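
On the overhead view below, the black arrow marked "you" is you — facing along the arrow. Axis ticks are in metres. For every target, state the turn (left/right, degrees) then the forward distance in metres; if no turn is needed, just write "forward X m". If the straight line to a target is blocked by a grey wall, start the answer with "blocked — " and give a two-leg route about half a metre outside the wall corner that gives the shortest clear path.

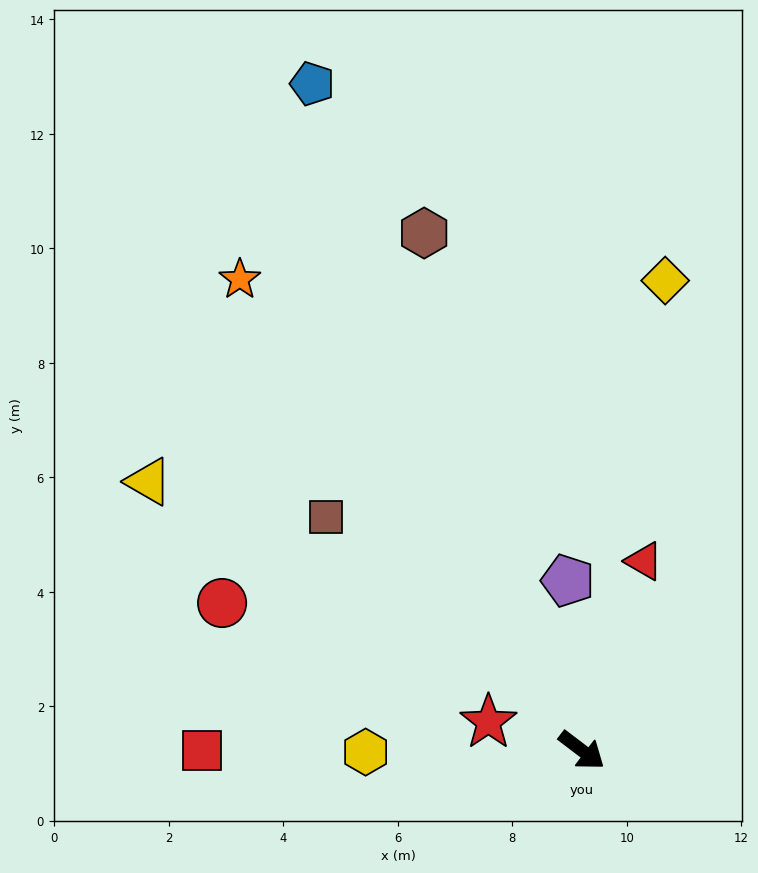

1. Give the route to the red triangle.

turn left 109°, forward 3.5 m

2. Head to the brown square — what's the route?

turn left 175°, forward 6.0 m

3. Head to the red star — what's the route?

turn right 160°, forward 1.7 m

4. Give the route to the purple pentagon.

turn left 132°, forward 3.0 m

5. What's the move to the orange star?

turn left 163°, forward 10.2 m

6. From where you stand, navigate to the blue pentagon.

turn left 149°, forward 12.6 m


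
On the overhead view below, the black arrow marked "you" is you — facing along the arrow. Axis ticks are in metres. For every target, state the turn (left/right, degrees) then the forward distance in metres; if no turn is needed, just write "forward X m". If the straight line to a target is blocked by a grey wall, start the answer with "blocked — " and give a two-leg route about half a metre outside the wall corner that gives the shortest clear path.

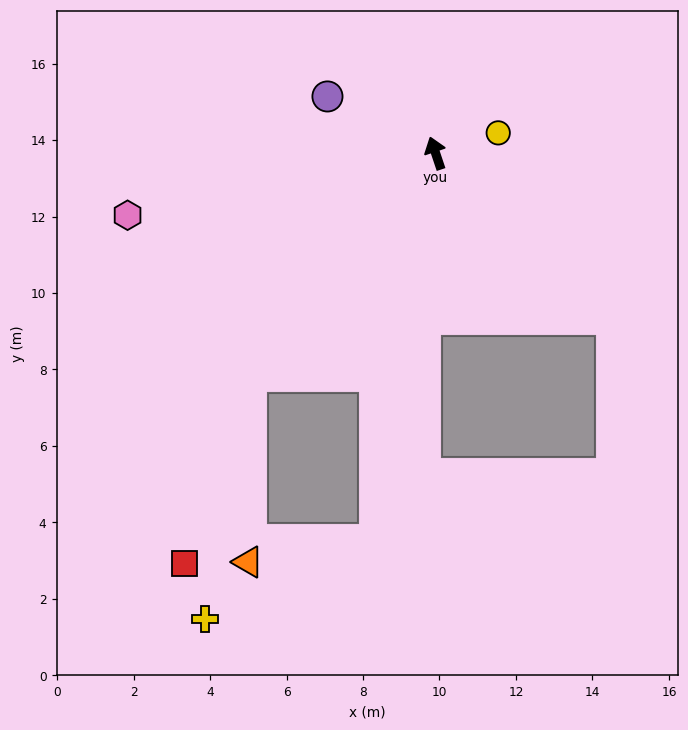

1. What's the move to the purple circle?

turn left 44°, forward 3.2 m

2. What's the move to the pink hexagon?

turn left 83°, forward 8.2 m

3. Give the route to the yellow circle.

turn right 91°, forward 1.7 m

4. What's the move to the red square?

blocked — turn left 122°, forward 7.6 m, then turn left 20°, forward 5.2 m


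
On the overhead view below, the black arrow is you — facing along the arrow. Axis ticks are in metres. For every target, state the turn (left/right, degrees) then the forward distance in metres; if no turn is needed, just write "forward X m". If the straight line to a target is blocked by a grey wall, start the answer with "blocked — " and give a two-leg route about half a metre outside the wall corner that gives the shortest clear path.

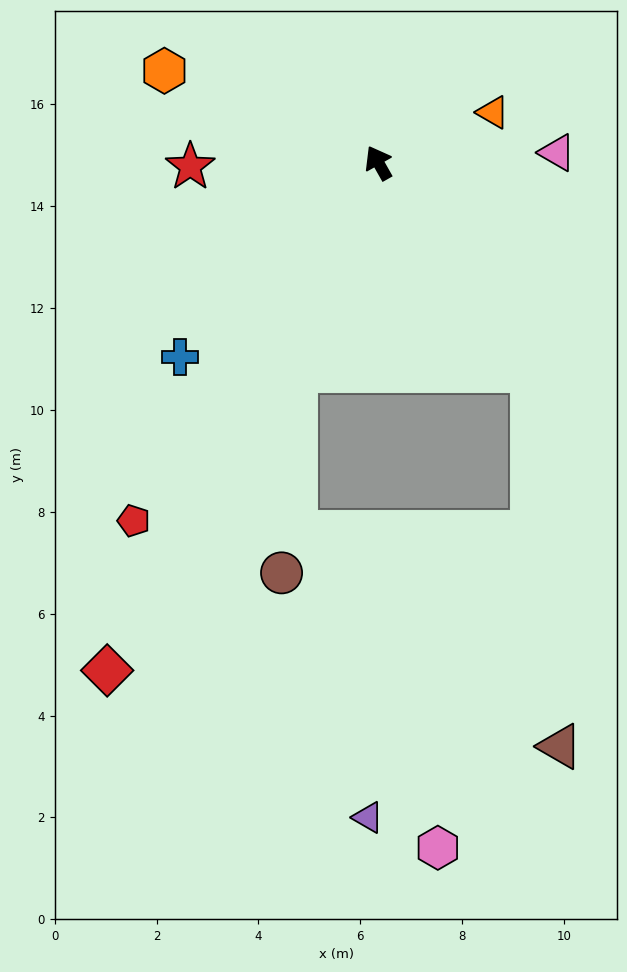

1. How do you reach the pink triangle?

turn right 116°, forward 3.5 m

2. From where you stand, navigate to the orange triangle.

turn right 96°, forward 2.5 m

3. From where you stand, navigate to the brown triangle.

blocked — turn right 173°, forward 5.1 m, then turn right 32°, forward 7.4 m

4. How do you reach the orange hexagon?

turn left 37°, forward 4.6 m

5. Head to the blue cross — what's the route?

turn left 105°, forward 5.5 m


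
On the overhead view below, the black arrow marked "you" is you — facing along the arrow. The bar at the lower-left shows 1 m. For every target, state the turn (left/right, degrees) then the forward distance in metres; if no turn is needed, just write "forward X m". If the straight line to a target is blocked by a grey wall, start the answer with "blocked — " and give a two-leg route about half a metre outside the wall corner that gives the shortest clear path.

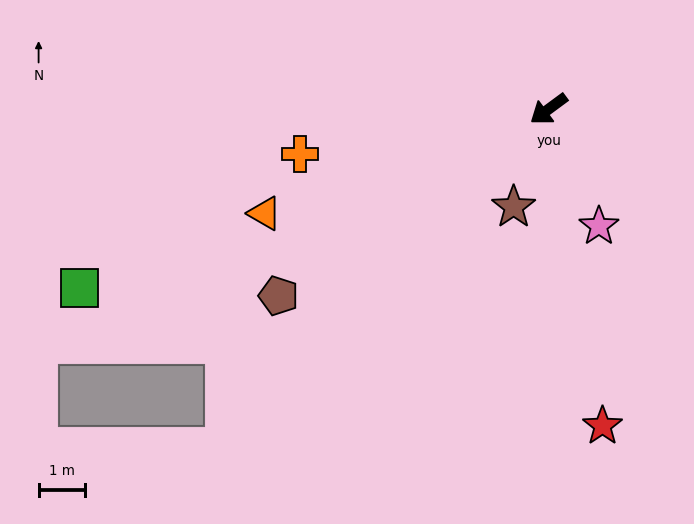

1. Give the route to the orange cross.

turn right 26°, forward 5.5 m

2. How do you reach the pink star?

turn left 77°, forward 2.8 m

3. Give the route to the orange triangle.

turn right 16°, forward 6.5 m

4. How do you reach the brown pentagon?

forward 7.1 m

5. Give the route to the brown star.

turn left 34°, forward 2.2 m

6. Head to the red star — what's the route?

turn left 63°, forward 6.9 m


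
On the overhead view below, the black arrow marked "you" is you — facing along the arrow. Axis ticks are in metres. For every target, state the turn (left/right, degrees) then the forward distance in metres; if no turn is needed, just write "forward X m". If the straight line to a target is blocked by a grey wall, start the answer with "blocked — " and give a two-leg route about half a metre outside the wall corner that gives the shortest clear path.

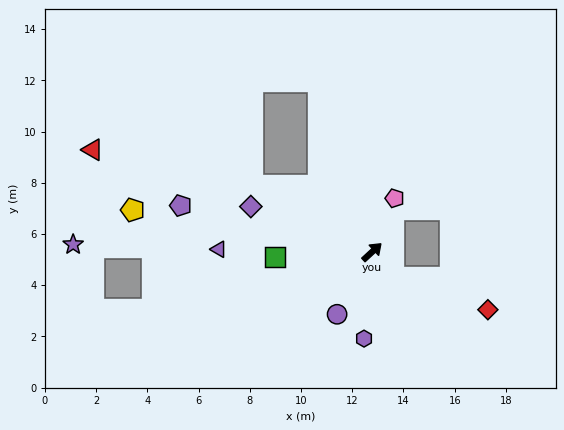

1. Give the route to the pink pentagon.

turn left 24°, forward 2.3 m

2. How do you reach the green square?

turn left 140°, forward 3.8 m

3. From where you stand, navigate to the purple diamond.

turn left 117°, forward 5.1 m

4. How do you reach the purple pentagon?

turn left 124°, forward 7.7 m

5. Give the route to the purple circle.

turn right 162°, forward 2.8 m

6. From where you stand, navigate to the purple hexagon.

turn right 138°, forward 3.4 m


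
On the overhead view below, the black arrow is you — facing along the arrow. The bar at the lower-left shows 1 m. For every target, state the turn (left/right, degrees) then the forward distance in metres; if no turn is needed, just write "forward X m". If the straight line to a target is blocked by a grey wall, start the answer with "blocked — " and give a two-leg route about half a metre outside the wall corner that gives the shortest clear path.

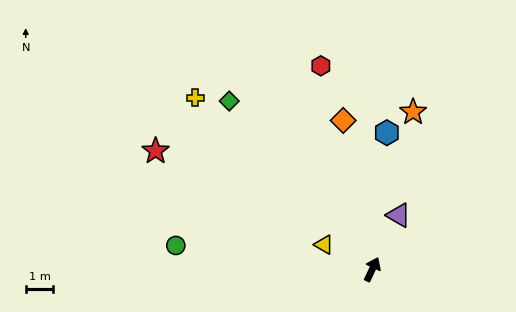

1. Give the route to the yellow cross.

turn left 71°, forward 8.9 m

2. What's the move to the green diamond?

turn left 66°, forward 8.0 m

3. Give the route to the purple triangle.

forward 2.2 m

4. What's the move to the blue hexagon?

turn left 19°, forward 5.0 m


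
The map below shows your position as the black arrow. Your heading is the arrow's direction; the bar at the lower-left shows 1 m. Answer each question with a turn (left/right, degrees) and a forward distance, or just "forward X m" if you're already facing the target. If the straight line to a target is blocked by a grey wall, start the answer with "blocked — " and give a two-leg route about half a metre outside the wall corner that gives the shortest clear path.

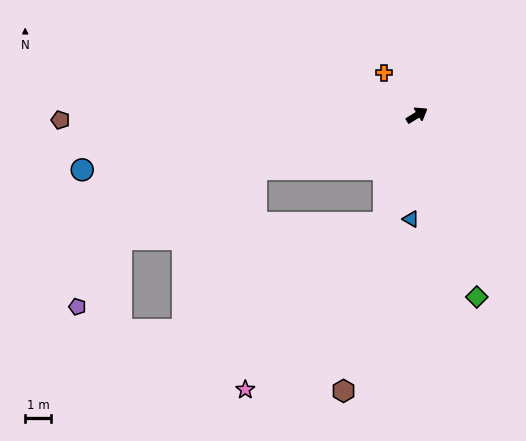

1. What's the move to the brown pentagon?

turn left 149°, forward 13.6 m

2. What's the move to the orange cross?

turn left 96°, forward 2.0 m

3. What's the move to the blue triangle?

turn right 125°, forward 4.0 m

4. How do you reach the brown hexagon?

turn right 137°, forward 10.9 m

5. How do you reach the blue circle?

turn left 158°, forward 12.9 m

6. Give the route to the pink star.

blocked — turn right 139°, forward 4.3 m, then turn right 22°, forward 8.2 m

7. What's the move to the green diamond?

turn right 103°, forward 7.3 m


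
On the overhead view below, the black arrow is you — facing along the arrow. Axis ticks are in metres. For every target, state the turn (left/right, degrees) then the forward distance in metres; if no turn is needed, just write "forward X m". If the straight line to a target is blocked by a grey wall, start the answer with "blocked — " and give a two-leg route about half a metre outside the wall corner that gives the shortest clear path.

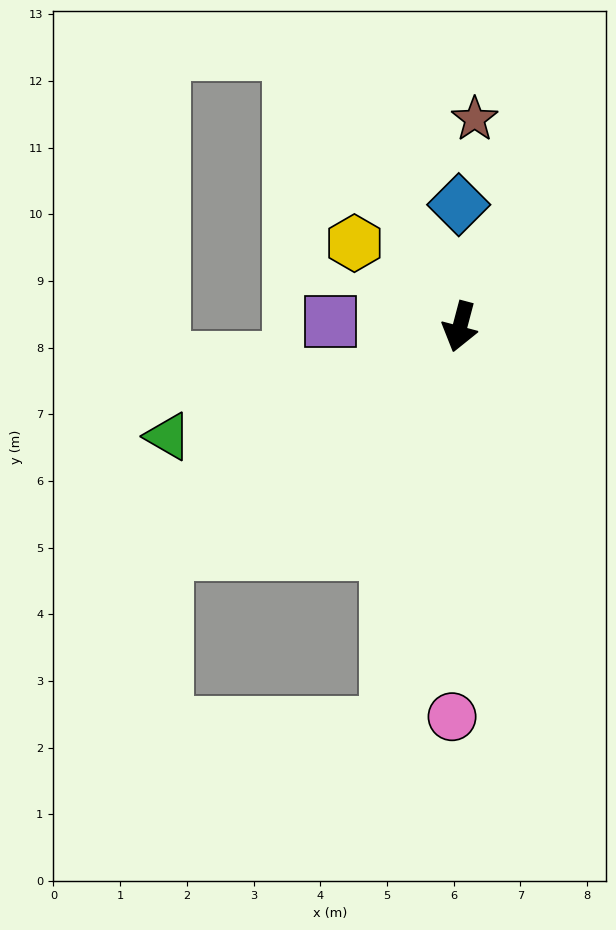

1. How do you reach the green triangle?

turn right 55°, forward 4.7 m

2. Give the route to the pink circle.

turn left 14°, forward 5.8 m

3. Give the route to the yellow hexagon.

turn right 114°, forward 2.0 m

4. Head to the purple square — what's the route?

turn right 77°, forward 1.9 m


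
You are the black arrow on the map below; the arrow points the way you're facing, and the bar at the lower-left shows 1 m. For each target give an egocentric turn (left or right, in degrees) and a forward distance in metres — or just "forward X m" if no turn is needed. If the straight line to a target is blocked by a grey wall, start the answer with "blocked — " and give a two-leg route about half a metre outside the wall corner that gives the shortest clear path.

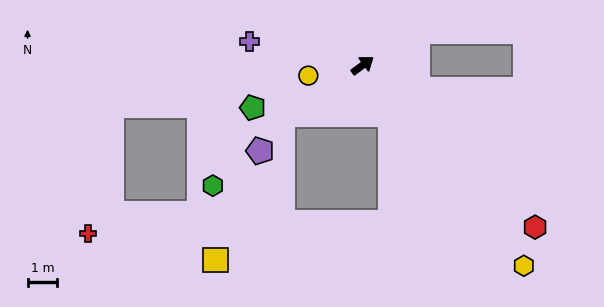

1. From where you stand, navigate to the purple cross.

turn left 132°, forward 3.9 m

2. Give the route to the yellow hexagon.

turn right 88°, forward 8.7 m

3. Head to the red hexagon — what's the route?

turn right 80°, forward 8.0 m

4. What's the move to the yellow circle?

turn left 154°, forward 1.9 m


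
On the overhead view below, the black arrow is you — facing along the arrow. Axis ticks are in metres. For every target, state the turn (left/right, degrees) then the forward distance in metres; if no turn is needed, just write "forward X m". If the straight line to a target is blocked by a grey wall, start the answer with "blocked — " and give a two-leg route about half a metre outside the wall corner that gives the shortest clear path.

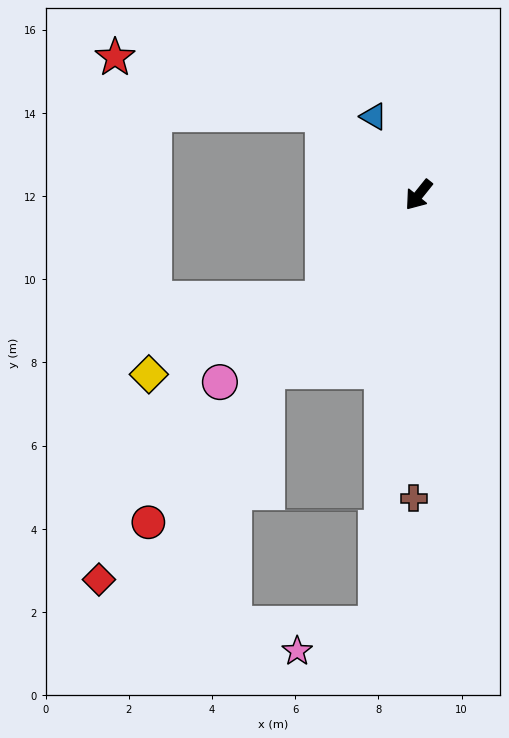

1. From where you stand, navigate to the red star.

blocked — turn right 91°, forward 3.0 m, then turn left 25°, forward 5.2 m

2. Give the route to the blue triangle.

turn right 111°, forward 2.2 m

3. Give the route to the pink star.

blocked — turn left 33°, forward 10.4 m, then turn right 65°, forward 2.0 m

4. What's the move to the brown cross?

turn left 38°, forward 7.3 m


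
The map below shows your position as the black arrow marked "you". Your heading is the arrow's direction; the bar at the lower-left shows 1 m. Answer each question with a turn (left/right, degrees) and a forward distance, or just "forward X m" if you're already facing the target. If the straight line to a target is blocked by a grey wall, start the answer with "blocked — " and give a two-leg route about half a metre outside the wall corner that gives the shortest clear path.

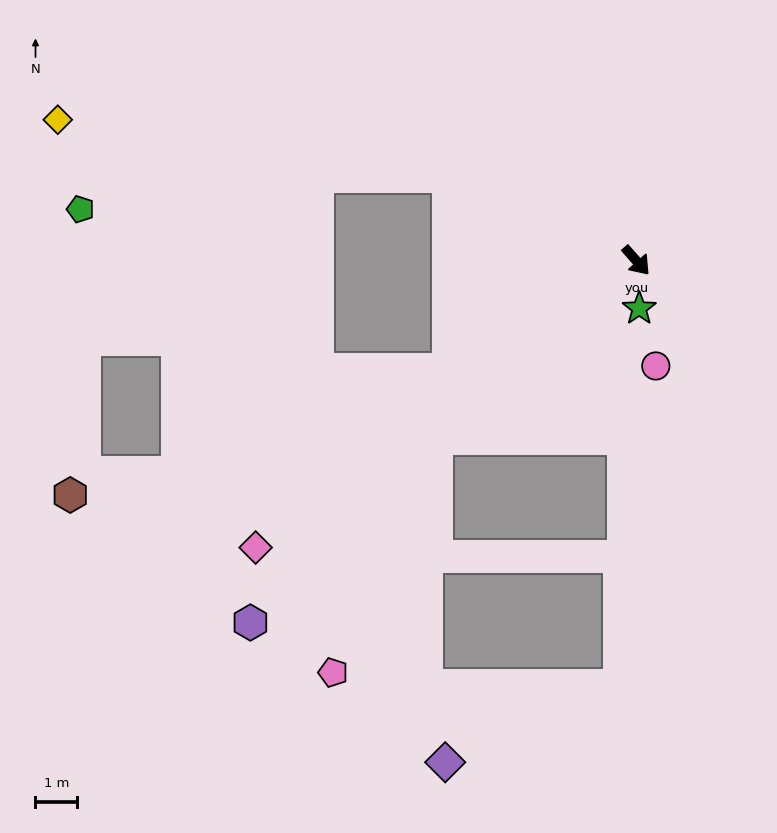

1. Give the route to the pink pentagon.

blocked — turn right 90°, forward 6.4 m, then turn left 25°, forward 6.1 m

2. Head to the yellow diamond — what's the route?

blocked — turn right 156°, forward 4.9 m, then turn left 17°, forward 9.5 m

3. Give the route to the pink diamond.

turn right 94°, forward 11.4 m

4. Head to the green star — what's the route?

turn right 38°, forward 1.1 m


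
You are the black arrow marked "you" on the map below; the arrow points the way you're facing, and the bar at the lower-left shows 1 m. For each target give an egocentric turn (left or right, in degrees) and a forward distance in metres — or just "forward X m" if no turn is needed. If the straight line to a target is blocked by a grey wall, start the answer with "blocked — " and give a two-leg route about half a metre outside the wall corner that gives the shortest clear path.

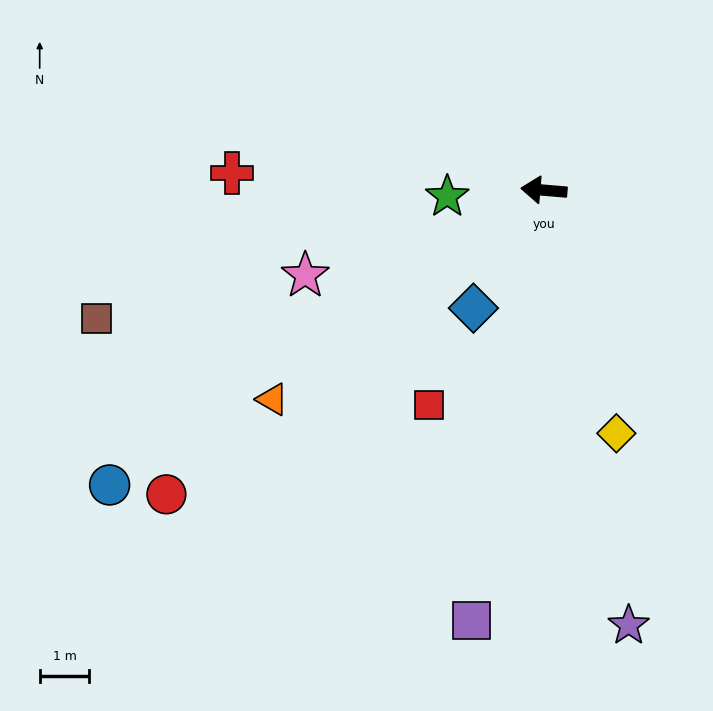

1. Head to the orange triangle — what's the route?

turn left 42°, forward 6.9 m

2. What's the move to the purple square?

turn left 85°, forward 8.8 m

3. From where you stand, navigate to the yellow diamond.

turn left 111°, forward 5.1 m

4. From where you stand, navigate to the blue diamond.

turn left 64°, forward 2.8 m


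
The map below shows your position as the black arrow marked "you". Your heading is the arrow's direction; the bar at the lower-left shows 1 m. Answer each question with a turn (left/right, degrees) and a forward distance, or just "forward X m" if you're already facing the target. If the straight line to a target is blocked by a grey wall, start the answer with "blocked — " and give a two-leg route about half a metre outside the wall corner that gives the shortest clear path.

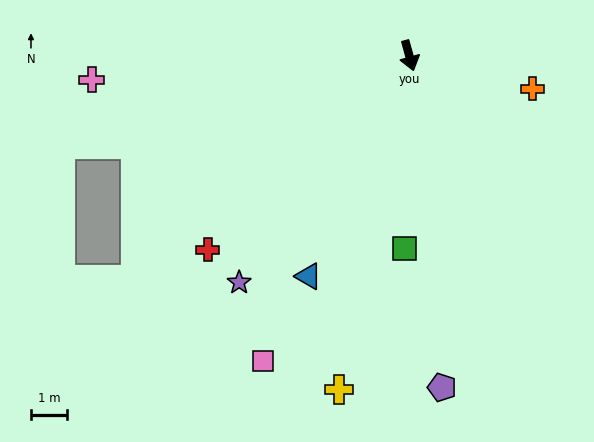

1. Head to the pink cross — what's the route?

turn right 101°, forward 8.8 m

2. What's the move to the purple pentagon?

turn right 10°, forward 9.2 m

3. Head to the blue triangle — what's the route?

turn right 40°, forward 6.7 m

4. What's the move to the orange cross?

turn left 59°, forward 3.5 m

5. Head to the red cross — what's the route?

turn right 62°, forward 7.7 m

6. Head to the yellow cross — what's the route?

turn right 27°, forward 9.4 m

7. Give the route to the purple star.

turn right 52°, forward 7.8 m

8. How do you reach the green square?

turn right 17°, forward 5.3 m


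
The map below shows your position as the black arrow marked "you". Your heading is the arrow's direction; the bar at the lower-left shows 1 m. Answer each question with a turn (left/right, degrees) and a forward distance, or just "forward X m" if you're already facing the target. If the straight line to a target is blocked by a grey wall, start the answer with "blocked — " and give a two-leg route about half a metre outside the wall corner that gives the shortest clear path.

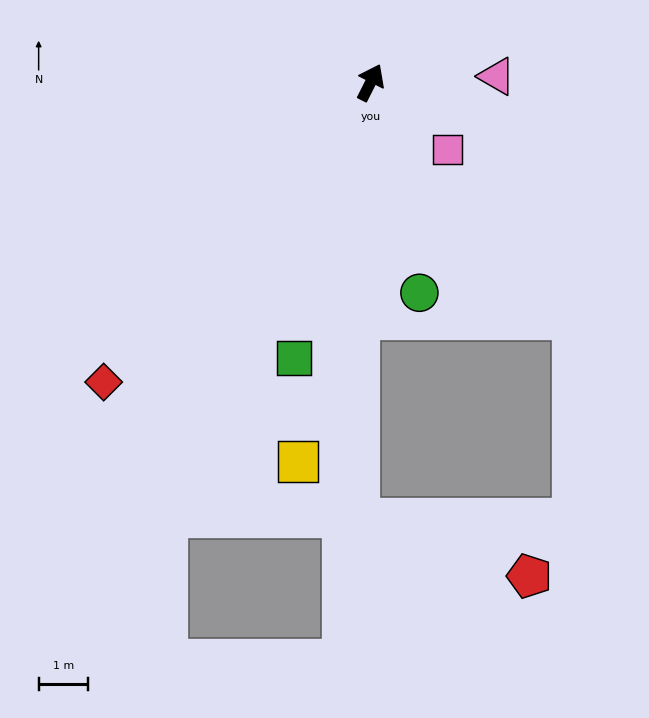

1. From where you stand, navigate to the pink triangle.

turn right 60°, forward 2.5 m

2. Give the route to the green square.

turn right 169°, forward 5.8 m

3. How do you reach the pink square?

turn right 104°, forward 2.1 m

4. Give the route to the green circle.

turn right 140°, forward 4.3 m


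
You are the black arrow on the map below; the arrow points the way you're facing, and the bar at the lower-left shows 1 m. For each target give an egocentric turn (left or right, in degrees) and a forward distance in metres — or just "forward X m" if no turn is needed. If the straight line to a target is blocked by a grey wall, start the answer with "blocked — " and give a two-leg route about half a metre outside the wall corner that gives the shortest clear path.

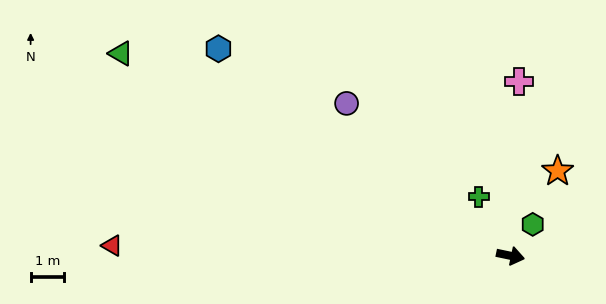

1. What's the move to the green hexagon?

turn left 67°, forward 1.1 m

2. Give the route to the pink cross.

turn left 99°, forward 5.2 m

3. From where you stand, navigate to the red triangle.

turn right 170°, forward 11.9 m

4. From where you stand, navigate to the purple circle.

turn left 149°, forward 6.7 m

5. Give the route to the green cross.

turn left 130°, forward 2.0 m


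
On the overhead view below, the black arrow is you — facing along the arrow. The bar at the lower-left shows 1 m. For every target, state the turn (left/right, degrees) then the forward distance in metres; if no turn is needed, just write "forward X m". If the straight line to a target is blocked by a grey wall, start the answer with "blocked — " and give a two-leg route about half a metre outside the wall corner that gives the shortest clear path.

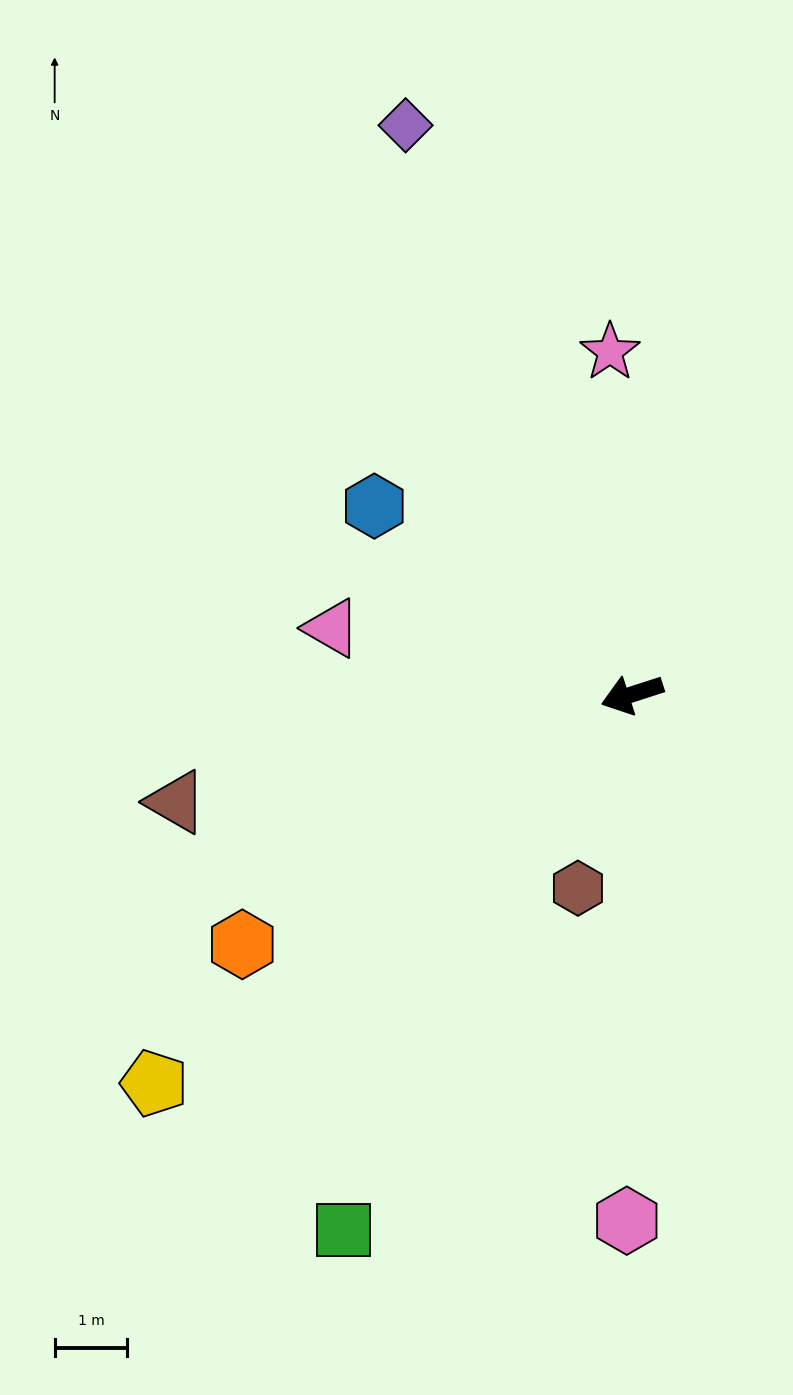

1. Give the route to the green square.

turn left 44°, forward 8.4 m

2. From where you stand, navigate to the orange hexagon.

turn left 15°, forward 6.4 m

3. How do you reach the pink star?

turn right 104°, forward 4.7 m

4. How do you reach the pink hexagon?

turn left 72°, forward 7.2 m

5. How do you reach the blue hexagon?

turn right 54°, forward 4.4 m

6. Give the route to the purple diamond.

turn right 86°, forward 8.4 m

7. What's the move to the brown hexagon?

turn left 57°, forward 2.8 m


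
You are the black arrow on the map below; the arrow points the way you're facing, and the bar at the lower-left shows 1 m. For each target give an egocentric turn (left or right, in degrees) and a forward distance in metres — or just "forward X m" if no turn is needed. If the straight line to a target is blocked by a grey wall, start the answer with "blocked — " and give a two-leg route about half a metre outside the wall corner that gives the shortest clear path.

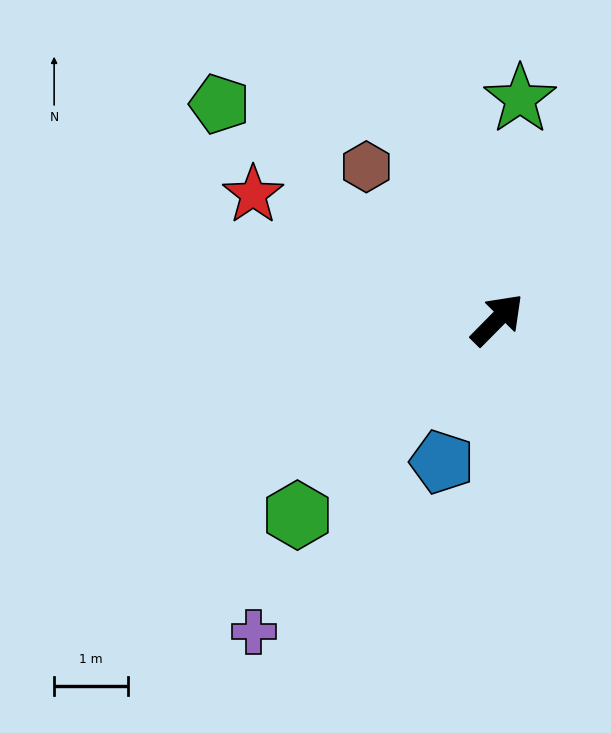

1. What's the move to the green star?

turn left 39°, forward 3.0 m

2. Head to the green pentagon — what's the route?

turn left 97°, forward 4.8 m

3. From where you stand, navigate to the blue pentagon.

turn right 157°, forward 2.1 m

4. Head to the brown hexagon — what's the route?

turn left 85°, forward 2.7 m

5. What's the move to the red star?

turn left 108°, forward 3.7 m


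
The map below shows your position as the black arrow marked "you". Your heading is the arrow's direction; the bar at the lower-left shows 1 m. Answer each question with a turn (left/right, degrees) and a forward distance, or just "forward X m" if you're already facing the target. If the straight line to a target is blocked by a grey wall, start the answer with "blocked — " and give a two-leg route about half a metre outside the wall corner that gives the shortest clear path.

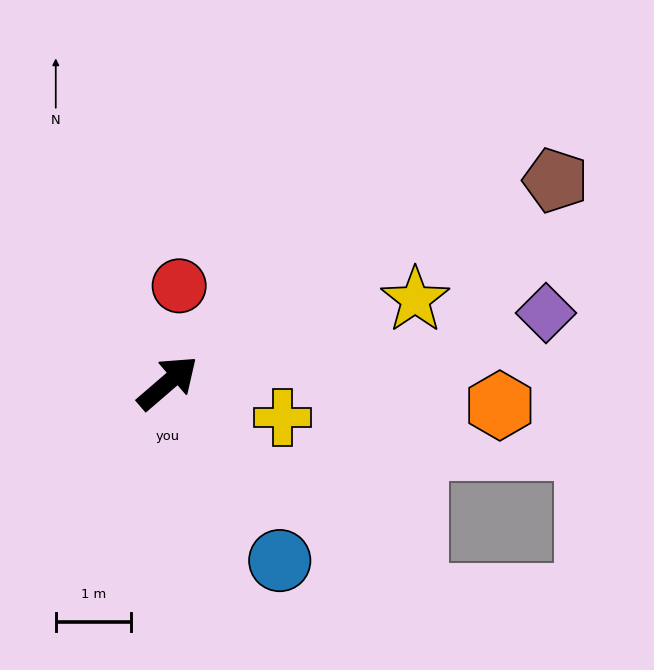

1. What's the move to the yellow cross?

turn right 58°, forward 1.6 m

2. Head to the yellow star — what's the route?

turn right 22°, forward 3.5 m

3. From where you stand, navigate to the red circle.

turn left 42°, forward 1.3 m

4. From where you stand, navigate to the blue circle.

turn right 98°, forward 2.8 m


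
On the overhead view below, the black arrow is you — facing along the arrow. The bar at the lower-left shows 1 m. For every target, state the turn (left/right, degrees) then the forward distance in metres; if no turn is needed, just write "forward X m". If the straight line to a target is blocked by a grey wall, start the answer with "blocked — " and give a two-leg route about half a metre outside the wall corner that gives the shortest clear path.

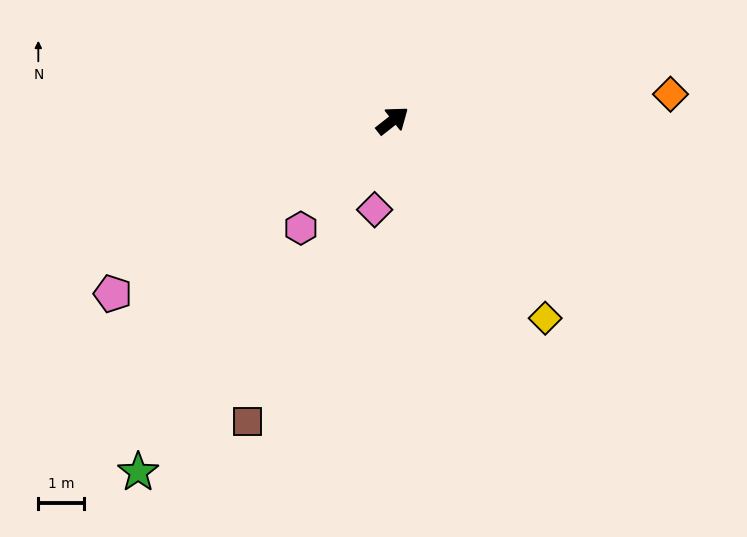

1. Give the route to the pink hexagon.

turn right 169°, forward 3.1 m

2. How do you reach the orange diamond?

turn right 33°, forward 6.1 m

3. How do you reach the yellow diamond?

turn right 90°, forward 5.5 m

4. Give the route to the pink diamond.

turn right 139°, forward 2.0 m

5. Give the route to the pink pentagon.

turn left 174°, forward 7.2 m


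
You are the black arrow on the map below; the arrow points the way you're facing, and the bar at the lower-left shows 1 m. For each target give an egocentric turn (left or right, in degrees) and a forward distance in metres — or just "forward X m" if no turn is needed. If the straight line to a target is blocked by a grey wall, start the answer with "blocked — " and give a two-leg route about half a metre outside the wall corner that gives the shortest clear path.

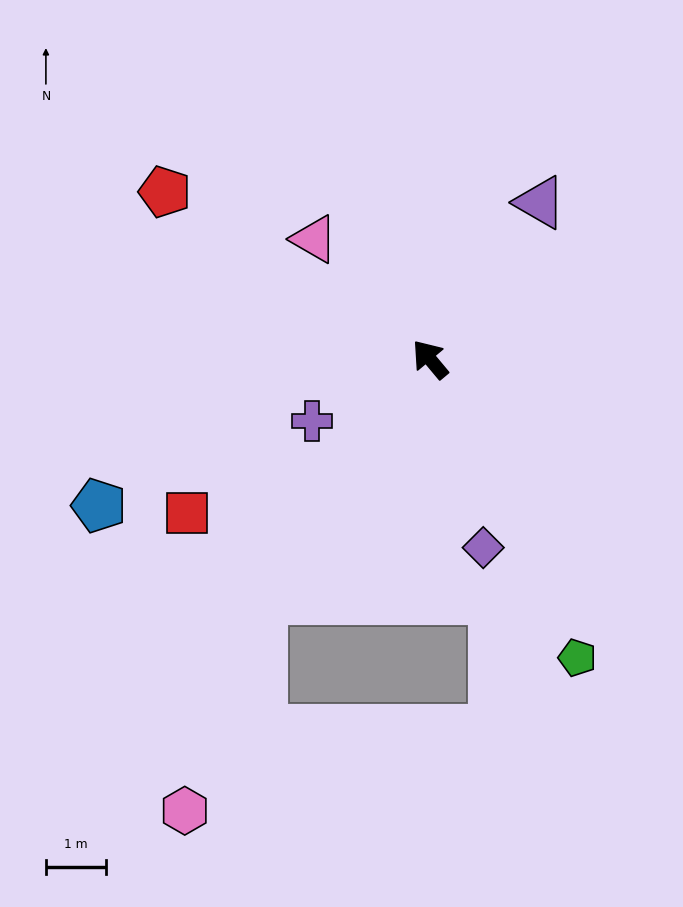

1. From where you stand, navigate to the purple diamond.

turn left 156°, forward 3.3 m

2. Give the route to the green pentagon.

turn left 166°, forward 5.5 m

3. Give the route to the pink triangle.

turn left 4°, forward 2.8 m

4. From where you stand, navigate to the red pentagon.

turn left 18°, forward 5.2 m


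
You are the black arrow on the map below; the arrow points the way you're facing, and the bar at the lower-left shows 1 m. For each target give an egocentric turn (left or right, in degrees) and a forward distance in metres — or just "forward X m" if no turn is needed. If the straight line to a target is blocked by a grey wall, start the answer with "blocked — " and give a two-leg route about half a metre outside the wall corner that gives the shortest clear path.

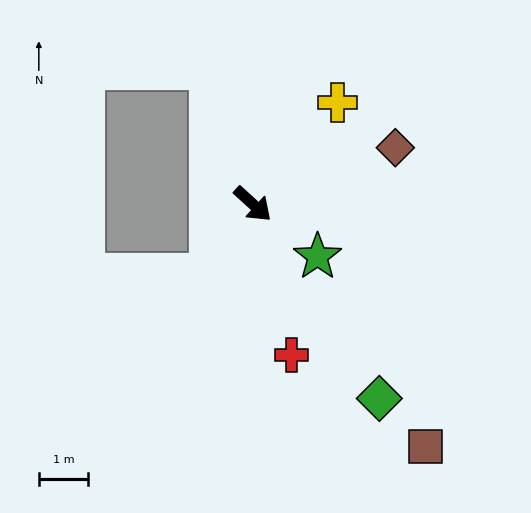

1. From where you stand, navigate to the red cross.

turn right 33°, forward 3.1 m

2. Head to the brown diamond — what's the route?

turn left 64°, forward 3.1 m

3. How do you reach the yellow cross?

turn left 93°, forward 2.7 m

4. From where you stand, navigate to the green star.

turn left 3°, forward 1.7 m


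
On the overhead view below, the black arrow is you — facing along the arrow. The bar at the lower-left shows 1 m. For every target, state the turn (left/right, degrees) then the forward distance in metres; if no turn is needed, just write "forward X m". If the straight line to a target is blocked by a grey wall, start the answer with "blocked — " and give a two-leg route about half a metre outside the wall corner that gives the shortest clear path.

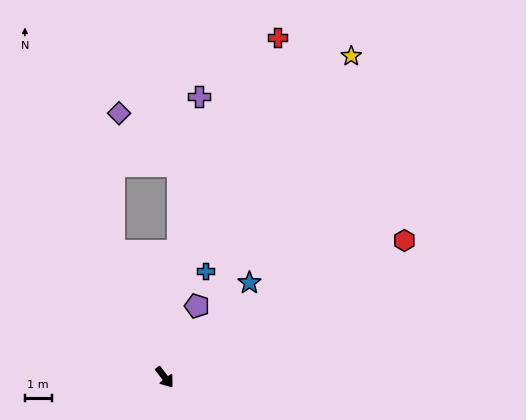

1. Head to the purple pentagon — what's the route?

turn left 118°, forward 2.9 m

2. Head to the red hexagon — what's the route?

turn left 82°, forward 10.4 m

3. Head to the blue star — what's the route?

turn left 101°, forward 4.8 m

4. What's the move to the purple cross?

turn left 136°, forward 10.6 m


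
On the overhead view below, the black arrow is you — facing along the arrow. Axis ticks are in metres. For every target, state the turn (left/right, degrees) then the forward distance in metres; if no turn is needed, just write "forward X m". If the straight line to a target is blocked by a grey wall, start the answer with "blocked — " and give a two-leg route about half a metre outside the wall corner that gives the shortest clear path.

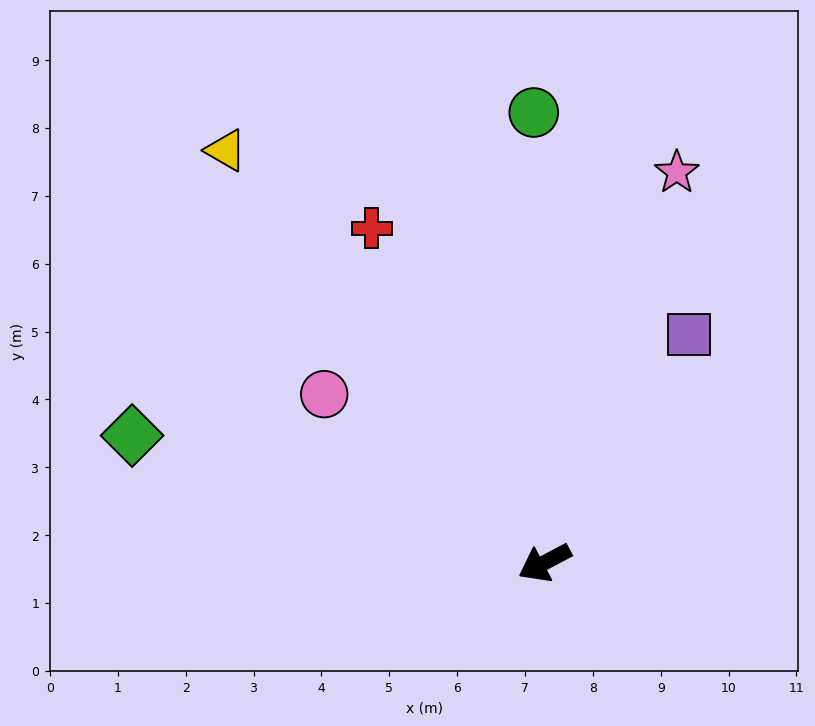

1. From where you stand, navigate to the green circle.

turn right 116°, forward 6.6 m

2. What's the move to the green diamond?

turn right 45°, forward 6.4 m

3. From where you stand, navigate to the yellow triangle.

turn right 80°, forward 7.7 m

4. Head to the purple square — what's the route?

turn right 150°, forward 4.0 m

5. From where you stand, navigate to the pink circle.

turn right 65°, forward 4.1 m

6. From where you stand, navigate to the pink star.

turn right 136°, forward 6.1 m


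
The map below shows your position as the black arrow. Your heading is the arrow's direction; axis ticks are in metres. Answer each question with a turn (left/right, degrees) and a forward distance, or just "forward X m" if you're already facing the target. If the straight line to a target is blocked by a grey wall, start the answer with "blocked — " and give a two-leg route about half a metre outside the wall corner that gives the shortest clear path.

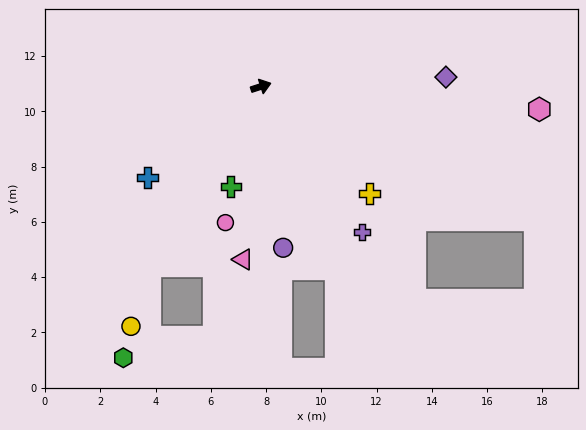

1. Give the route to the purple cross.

turn right 73°, forward 6.4 m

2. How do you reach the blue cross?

turn right 159°, forward 5.3 m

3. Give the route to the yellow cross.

turn right 63°, forward 5.5 m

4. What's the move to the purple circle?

turn right 100°, forward 5.9 m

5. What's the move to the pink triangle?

turn right 114°, forward 6.3 m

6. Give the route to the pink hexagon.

turn right 23°, forward 10.1 m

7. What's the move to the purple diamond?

turn right 15°, forward 6.7 m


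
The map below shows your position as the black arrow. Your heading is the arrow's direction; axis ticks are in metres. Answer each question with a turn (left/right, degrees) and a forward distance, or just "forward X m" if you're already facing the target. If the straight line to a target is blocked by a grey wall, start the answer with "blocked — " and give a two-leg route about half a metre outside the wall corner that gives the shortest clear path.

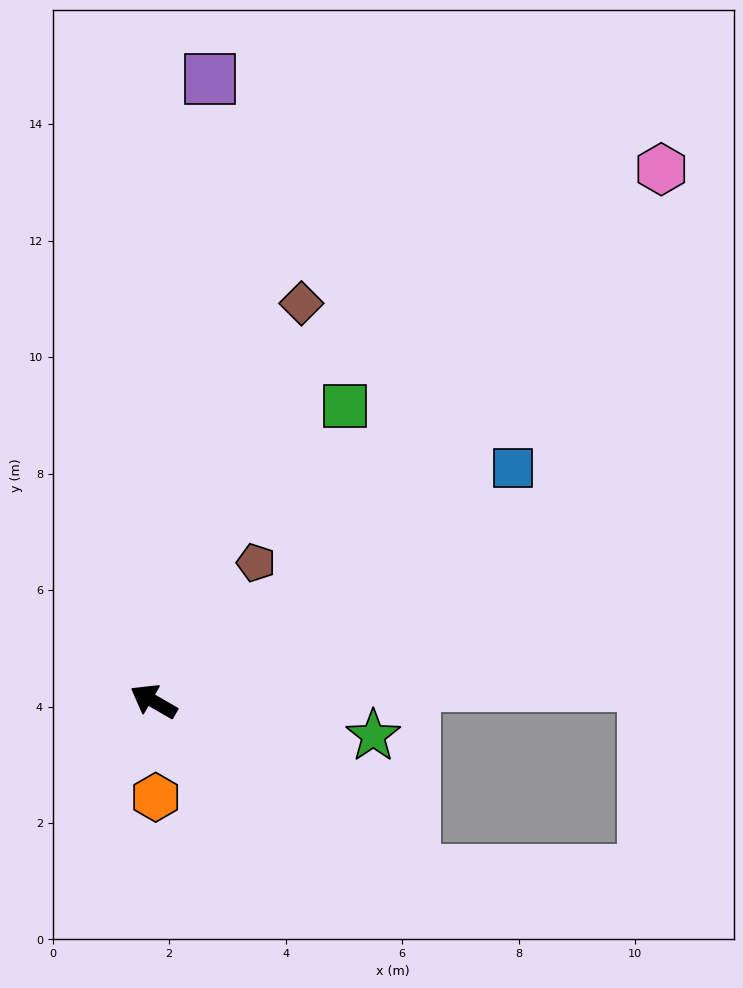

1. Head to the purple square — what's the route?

turn right 65°, forward 10.7 m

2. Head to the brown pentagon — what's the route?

turn right 97°, forward 3.0 m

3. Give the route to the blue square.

turn right 117°, forward 7.4 m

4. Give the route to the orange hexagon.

turn left 121°, forward 1.6 m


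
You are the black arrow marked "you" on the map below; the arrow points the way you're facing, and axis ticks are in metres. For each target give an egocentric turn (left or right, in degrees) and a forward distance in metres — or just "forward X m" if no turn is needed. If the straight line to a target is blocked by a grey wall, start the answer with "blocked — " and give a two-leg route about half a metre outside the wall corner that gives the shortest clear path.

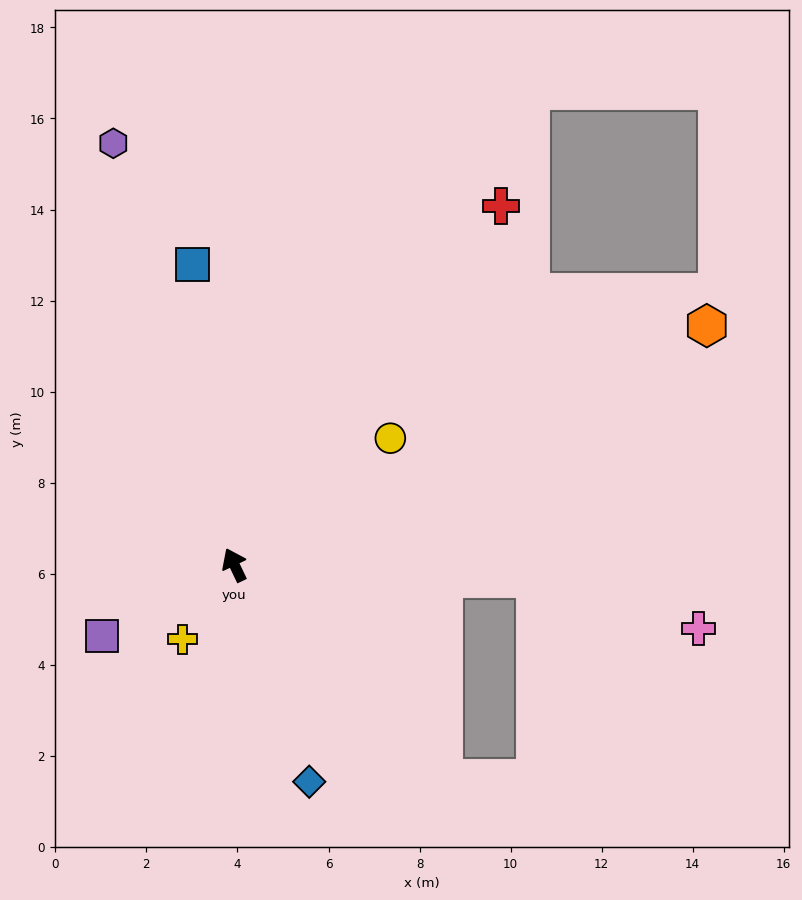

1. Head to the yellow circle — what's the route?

turn right 76°, forward 4.4 m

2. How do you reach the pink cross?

blocked — turn right 118°, forward 6.6 m, then turn right 15°, forward 3.8 m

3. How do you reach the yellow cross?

turn left 120°, forward 2.0 m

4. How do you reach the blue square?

turn right 18°, forward 6.7 m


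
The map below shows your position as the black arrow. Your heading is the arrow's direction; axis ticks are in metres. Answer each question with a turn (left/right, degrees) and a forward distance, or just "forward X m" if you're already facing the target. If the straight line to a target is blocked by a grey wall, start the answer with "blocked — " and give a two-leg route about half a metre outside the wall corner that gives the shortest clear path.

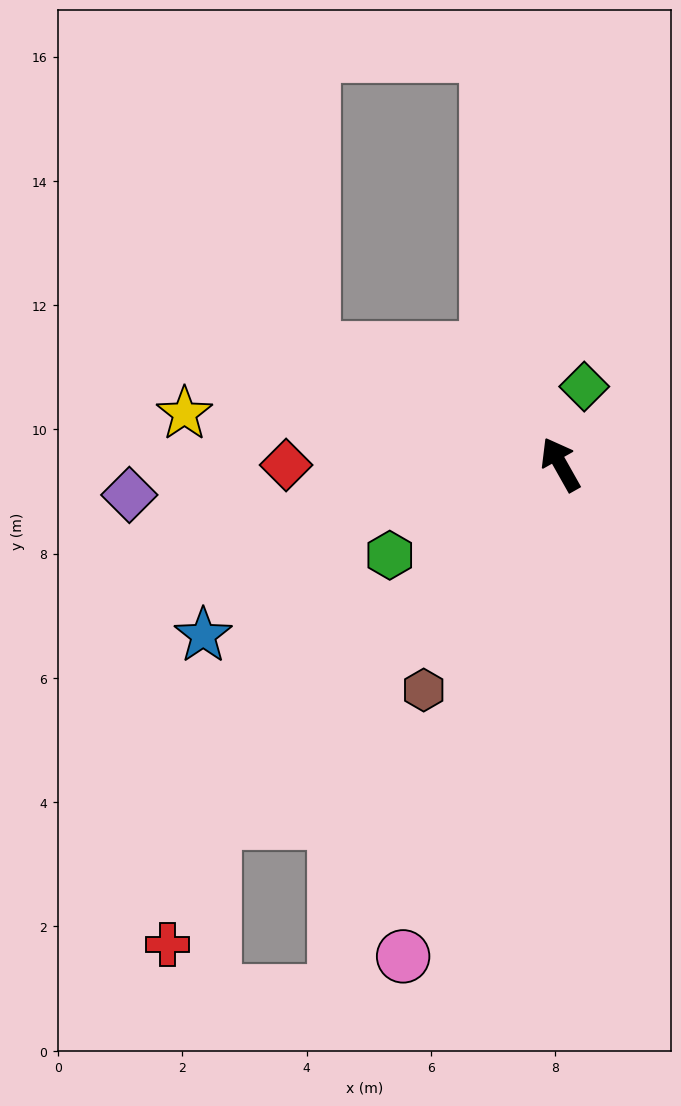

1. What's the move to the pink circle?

turn left 133°, forward 8.3 m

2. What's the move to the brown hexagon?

turn left 119°, forward 4.2 m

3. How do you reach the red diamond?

turn left 61°, forward 4.4 m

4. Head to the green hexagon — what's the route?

turn left 89°, forward 3.1 m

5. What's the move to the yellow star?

turn left 53°, forward 6.1 m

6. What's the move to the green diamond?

turn right 46°, forward 1.3 m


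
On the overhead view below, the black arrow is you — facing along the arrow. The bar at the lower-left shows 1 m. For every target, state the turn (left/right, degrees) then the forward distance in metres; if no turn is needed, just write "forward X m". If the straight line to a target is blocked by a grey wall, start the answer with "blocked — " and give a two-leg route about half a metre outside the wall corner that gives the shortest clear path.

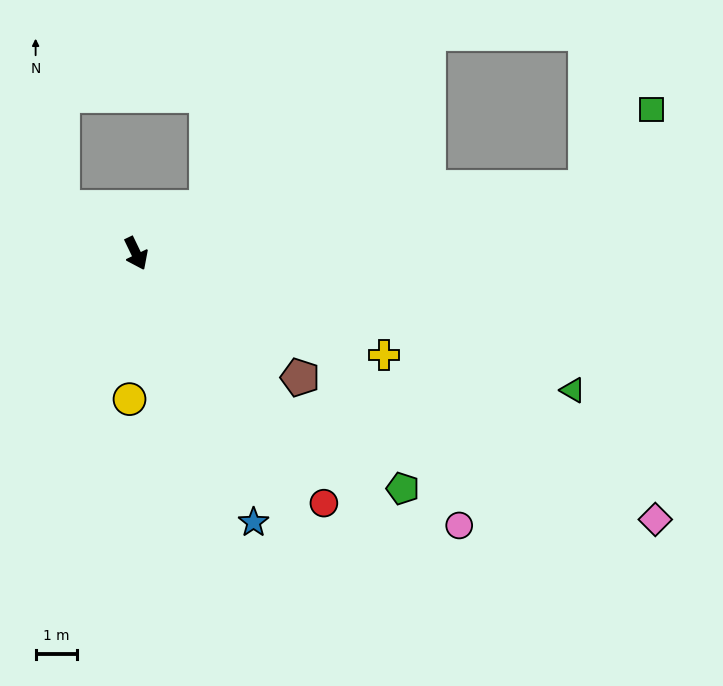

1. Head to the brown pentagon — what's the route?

turn left 27°, forward 5.0 m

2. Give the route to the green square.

blocked — turn left 73°, forward 11.1 m, then turn left 41°, forward 2.5 m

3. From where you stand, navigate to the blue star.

turn right 2°, forward 7.2 m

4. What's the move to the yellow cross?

turn left 42°, forward 6.5 m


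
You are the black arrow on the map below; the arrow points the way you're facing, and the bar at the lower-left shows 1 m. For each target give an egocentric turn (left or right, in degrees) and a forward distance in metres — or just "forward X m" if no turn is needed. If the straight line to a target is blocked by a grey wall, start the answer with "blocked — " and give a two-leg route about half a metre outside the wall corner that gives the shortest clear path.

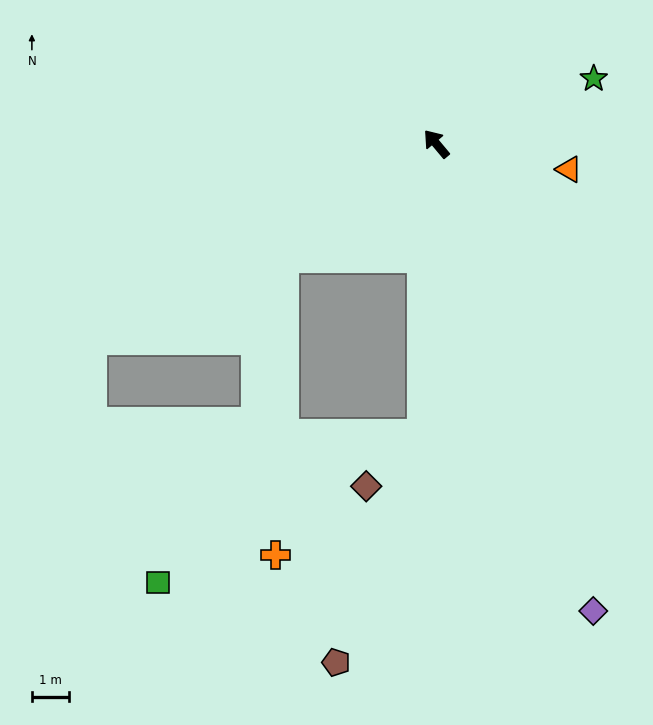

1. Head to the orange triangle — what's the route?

turn right 141°, forward 3.6 m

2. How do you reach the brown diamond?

blocked — turn left 137°, forward 7.8 m, then turn right 45°, forward 2.0 m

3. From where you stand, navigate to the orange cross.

blocked — turn left 87°, forward 5.1 m, then turn left 52°, forward 8.0 m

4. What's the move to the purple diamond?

turn left 159°, forward 13.2 m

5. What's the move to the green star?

turn right 107°, forward 4.6 m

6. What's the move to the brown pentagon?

blocked — turn left 137°, forward 7.8 m, then turn right 18°, forward 6.5 m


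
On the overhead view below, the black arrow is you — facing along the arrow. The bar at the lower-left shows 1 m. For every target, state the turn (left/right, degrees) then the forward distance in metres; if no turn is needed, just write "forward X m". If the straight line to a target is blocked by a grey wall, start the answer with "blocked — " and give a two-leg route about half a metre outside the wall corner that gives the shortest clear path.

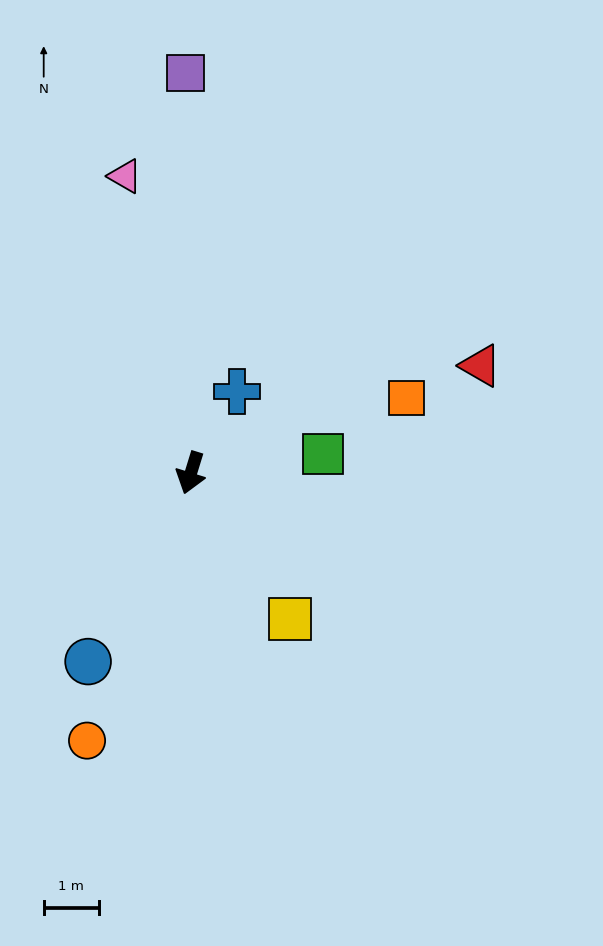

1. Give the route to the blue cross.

turn left 168°, forward 1.7 m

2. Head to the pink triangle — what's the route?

turn right 150°, forward 5.5 m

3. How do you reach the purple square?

turn right 162°, forward 7.3 m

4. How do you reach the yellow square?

turn left 51°, forward 3.2 m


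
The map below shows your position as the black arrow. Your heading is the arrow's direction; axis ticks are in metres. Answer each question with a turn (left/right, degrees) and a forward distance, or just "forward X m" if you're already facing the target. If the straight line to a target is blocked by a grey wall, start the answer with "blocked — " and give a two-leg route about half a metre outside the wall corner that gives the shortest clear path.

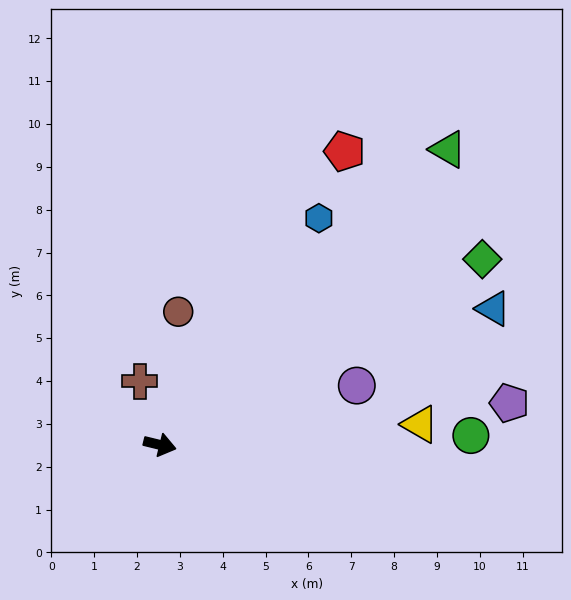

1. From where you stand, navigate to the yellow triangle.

turn left 18°, forward 6.1 m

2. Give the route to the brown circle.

turn left 96°, forward 3.1 m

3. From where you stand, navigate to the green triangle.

turn left 59°, forward 9.6 m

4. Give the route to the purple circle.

turn left 30°, forward 4.8 m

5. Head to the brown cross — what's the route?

turn left 122°, forward 1.6 m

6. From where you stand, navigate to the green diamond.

turn left 44°, forward 8.7 m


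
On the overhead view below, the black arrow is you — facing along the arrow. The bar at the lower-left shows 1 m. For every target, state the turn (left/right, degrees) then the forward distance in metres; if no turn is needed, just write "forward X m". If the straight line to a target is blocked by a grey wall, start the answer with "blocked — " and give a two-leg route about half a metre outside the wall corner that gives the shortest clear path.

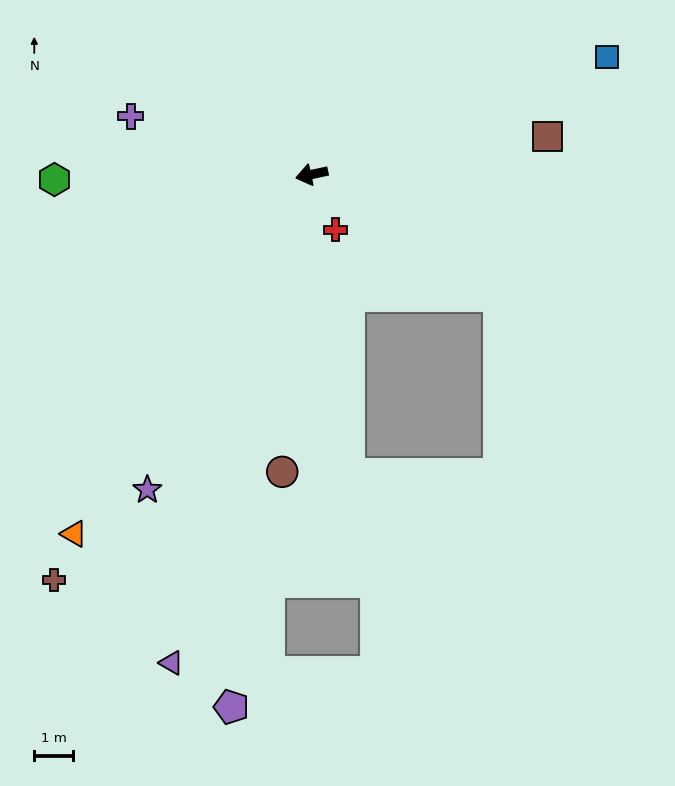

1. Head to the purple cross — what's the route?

turn right 30°, forward 4.8 m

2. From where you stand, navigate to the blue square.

turn right 170°, forward 8.1 m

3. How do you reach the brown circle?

turn left 72°, forward 7.6 m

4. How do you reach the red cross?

turn left 101°, forward 1.5 m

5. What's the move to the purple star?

turn left 50°, forward 9.1 m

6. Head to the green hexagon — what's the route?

turn right 11°, forward 6.6 m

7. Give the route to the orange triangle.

turn left 44°, forward 11.0 m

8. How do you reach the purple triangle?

turn left 62°, forward 13.0 m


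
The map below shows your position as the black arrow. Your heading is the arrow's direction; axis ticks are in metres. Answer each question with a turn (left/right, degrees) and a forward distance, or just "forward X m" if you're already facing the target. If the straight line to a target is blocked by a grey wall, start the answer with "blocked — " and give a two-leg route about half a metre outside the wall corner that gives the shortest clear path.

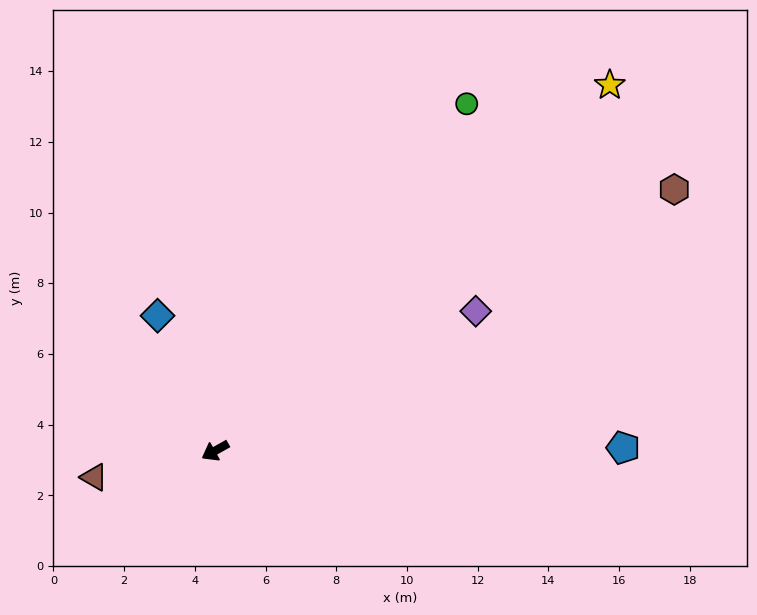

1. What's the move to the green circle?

turn right 155°, forward 12.1 m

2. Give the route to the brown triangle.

turn right 17°, forward 3.5 m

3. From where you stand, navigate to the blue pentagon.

turn left 151°, forward 11.5 m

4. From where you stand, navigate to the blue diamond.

turn right 96°, forward 4.2 m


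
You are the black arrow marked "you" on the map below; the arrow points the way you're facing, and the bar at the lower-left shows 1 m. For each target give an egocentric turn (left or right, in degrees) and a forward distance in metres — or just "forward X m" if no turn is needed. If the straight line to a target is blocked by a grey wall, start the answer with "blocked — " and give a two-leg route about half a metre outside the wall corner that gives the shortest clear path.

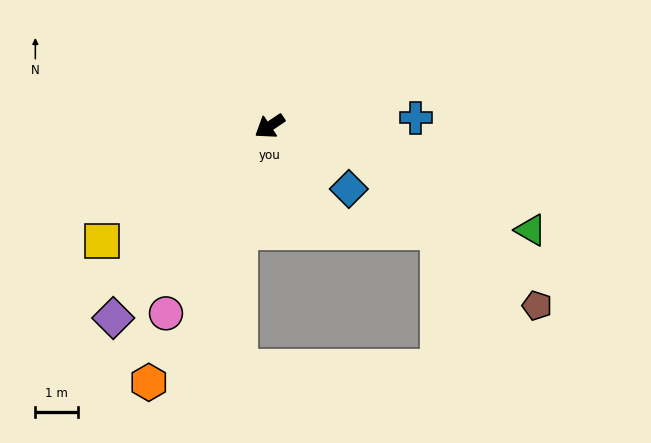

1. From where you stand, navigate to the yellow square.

forward 4.7 m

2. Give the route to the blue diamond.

turn left 108°, forward 2.3 m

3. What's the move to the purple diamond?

turn left 17°, forward 5.7 m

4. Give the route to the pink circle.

turn left 27°, forward 5.0 m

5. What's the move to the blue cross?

turn left 150°, forward 3.4 m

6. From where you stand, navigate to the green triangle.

turn left 125°, forward 6.5 m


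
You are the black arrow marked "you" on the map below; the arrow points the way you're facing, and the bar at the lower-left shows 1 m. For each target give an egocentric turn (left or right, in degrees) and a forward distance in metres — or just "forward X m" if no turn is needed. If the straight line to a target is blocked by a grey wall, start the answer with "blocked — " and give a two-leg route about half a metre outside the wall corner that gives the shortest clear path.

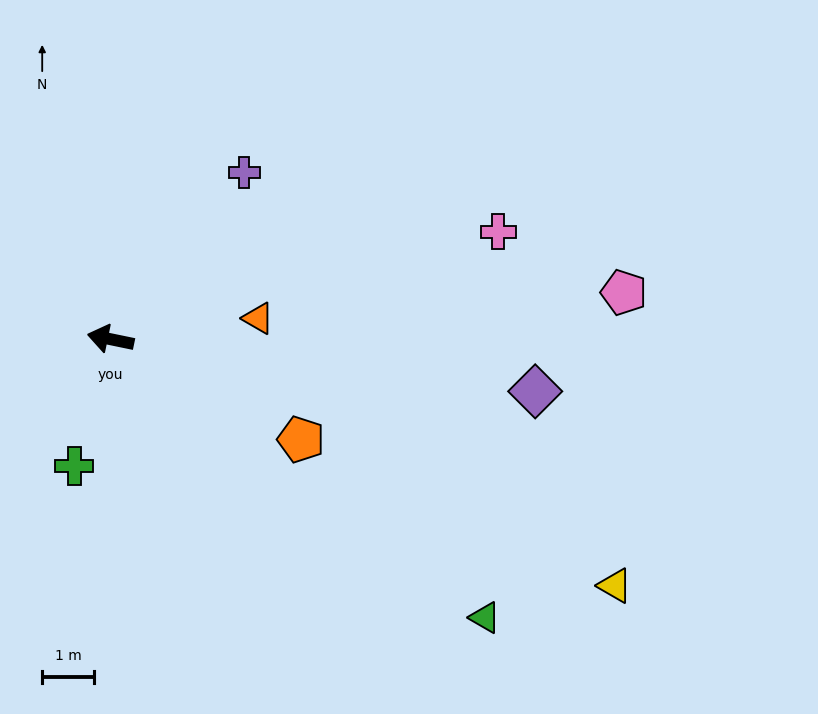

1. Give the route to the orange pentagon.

turn left 164°, forward 4.2 m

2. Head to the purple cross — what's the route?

turn right 117°, forward 4.1 m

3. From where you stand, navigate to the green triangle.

turn left 155°, forward 9.0 m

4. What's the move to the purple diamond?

turn right 175°, forward 8.3 m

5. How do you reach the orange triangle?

turn right 160°, forward 2.9 m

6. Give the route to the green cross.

turn left 86°, forward 2.5 m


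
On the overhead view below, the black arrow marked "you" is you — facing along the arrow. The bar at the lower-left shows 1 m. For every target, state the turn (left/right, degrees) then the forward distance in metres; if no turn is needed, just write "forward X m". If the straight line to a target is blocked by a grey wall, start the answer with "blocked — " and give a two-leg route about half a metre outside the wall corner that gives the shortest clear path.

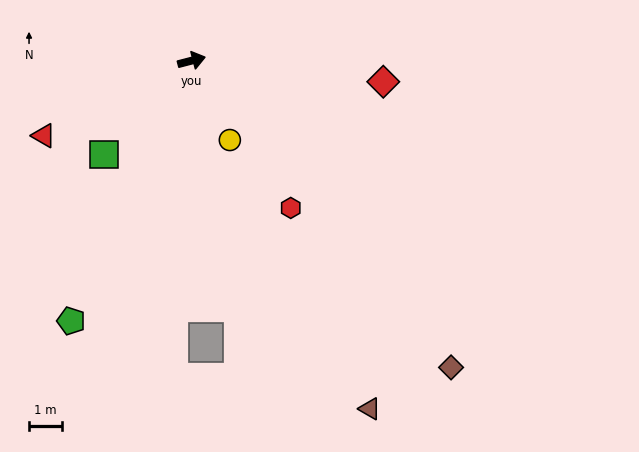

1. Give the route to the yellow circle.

turn right 79°, forward 2.7 m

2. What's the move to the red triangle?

turn right 168°, forward 5.1 m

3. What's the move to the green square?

turn right 148°, forward 3.9 m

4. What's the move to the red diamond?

turn right 21°, forward 5.9 m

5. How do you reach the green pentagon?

turn right 129°, forward 8.7 m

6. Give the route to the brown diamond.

turn right 64°, forward 12.2 m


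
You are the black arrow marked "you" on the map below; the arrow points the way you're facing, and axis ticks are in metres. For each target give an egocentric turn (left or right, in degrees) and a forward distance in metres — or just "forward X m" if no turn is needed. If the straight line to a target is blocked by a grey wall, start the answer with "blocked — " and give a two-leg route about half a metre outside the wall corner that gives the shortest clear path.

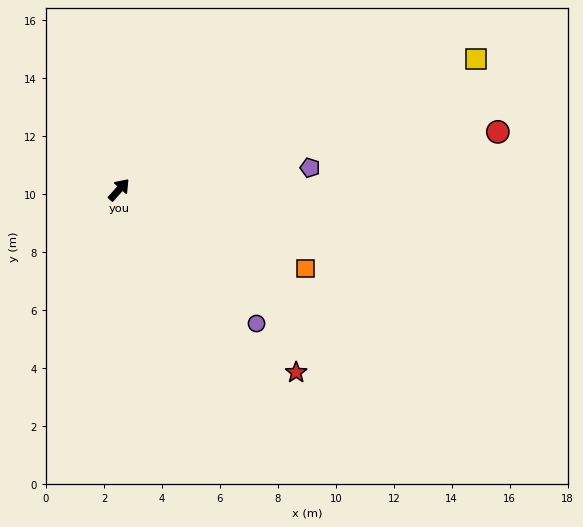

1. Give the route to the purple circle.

turn right 92°, forward 6.6 m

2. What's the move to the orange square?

turn right 71°, forward 7.0 m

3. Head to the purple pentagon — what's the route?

turn right 42°, forward 6.6 m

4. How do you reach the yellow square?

turn right 28°, forward 13.1 m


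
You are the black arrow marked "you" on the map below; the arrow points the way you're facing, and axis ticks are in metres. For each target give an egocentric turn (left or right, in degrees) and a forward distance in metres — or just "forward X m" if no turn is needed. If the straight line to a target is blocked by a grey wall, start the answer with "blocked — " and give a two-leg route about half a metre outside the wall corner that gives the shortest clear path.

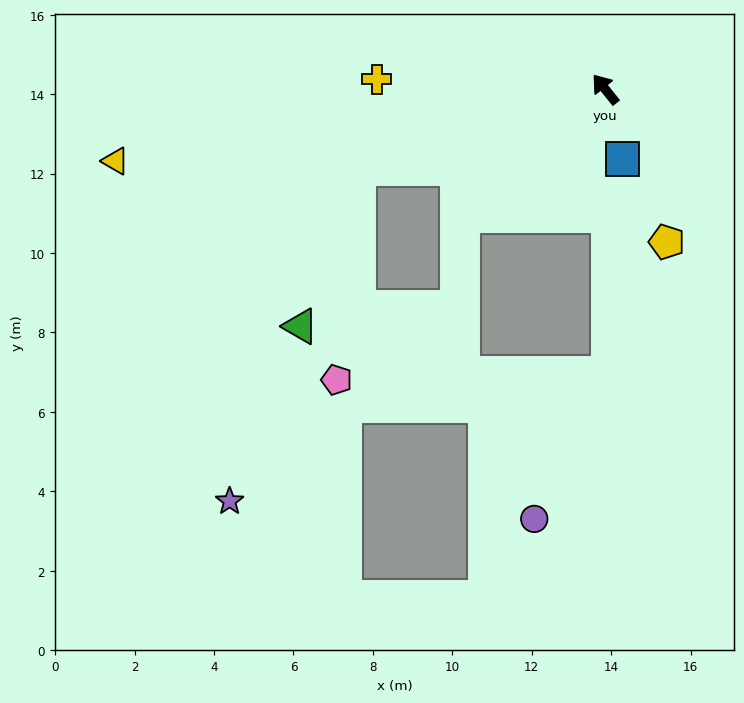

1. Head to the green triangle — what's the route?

blocked — turn left 69°, forward 6.5 m, then turn left 52°, forward 4.2 m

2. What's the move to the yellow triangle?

turn left 60°, forward 12.5 m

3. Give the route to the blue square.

turn left 155°, forward 1.8 m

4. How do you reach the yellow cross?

turn left 49°, forward 5.8 m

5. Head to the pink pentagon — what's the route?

blocked — turn left 69°, forward 6.5 m, then turn left 66°, forward 5.3 m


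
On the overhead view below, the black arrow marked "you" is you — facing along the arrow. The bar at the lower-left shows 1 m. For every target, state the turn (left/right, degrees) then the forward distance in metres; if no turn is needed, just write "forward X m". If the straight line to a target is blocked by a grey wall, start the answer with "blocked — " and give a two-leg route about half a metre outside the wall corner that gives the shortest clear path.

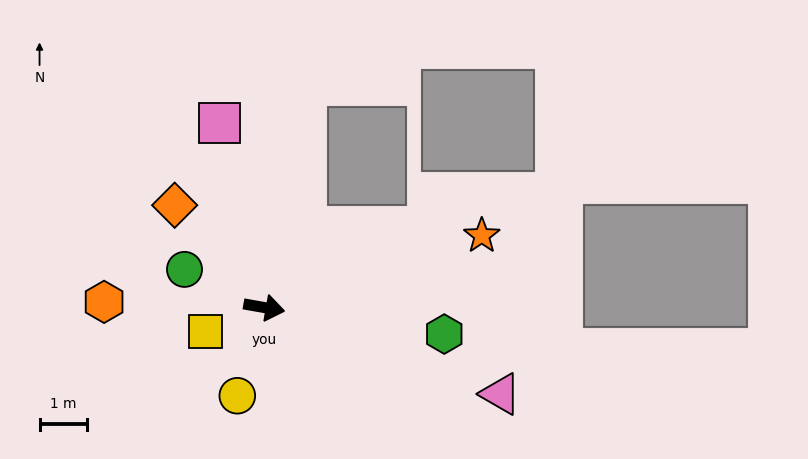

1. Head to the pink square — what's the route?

turn left 114°, forward 4.0 m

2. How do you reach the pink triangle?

turn right 10°, forward 5.3 m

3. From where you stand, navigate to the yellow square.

turn right 147°, forward 1.3 m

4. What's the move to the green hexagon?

forward 3.8 m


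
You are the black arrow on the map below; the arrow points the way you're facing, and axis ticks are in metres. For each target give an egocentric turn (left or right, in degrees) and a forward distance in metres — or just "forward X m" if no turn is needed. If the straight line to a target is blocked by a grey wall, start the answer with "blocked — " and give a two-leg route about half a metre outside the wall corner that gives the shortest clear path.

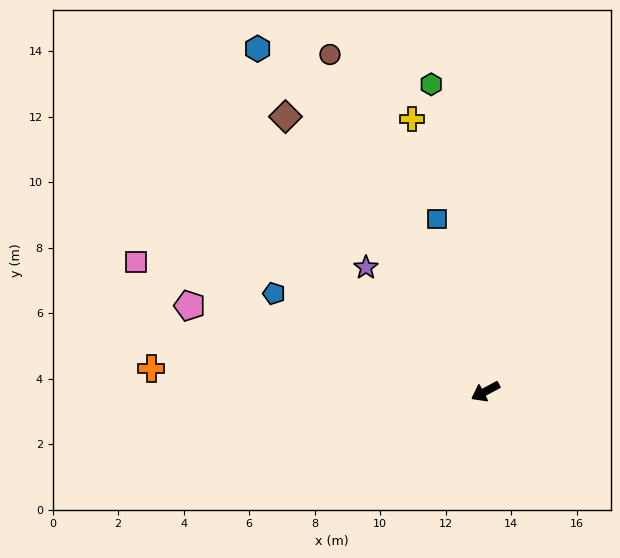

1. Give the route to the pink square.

turn right 48°, forward 11.4 m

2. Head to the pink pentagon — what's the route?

turn right 44°, forward 9.4 m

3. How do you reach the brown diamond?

turn right 82°, forward 10.4 m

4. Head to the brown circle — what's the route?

turn right 93°, forward 11.3 m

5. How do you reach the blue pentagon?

turn right 53°, forward 7.1 m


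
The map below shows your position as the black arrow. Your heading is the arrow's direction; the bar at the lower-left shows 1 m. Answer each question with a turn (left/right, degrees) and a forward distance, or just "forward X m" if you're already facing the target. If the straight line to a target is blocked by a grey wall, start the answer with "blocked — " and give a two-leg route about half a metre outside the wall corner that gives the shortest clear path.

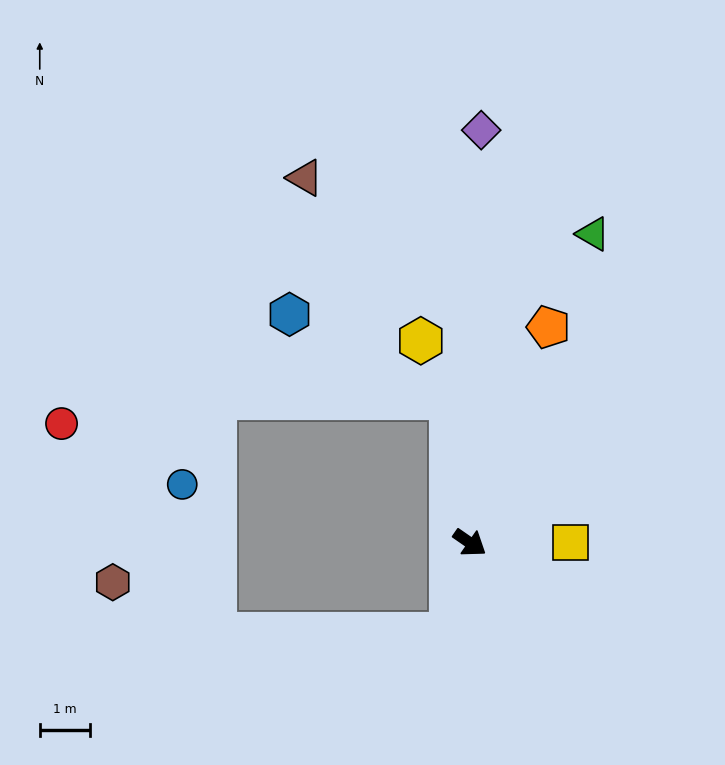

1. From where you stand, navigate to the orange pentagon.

turn left 105°, forward 4.6 m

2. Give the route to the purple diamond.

turn left 123°, forward 8.3 m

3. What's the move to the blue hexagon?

blocked — turn left 132°, forward 2.9 m, then turn left 55°, forward 3.6 m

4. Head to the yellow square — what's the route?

turn left 35°, forward 2.0 m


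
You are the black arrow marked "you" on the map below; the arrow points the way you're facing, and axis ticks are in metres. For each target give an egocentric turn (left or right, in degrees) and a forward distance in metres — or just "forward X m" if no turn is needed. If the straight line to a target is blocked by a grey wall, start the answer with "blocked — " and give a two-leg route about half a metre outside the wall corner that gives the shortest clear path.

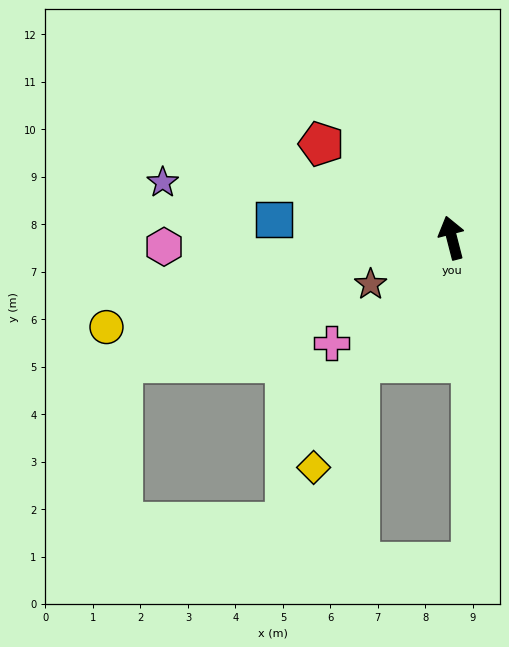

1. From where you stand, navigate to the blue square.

turn left 70°, forward 3.8 m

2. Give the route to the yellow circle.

turn left 90°, forward 7.5 m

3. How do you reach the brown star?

turn left 105°, forward 2.0 m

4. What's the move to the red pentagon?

turn left 40°, forward 3.4 m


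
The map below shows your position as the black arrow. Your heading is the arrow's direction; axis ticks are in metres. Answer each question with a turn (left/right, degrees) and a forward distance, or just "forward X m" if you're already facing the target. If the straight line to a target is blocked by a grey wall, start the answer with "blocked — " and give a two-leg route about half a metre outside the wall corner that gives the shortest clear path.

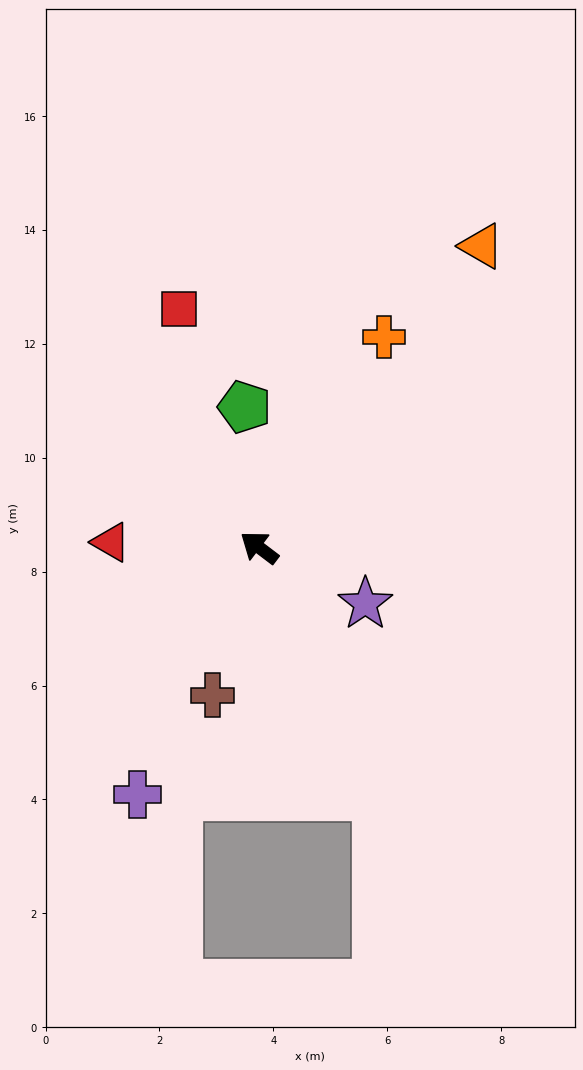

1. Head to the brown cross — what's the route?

turn left 110°, forward 2.7 m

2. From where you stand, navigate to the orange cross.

turn right 84°, forward 4.3 m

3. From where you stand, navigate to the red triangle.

turn left 35°, forward 2.6 m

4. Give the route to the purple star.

turn right 171°, forward 2.1 m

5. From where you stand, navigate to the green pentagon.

turn right 47°, forward 2.5 m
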